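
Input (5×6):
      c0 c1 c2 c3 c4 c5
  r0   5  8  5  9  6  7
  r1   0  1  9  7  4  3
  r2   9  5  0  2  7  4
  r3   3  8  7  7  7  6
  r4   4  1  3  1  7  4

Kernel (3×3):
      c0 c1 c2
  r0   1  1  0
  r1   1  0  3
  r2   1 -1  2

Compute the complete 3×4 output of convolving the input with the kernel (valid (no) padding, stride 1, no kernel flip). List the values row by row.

44 44 47 34
19 36 51 37
47 34 46 36

Output[0,0]: The receptive field on the input at this output position is [5 8 5 / 0 1 9 / 9 5 0]. Elementwise product with the kernel and sum: 5·1 + 8·1 + 0·1 + 9·3 + 9·1 + 5·-1 + 0·2.
Output[0,1]: The receptive field on the input at this output position is [8 5 9 / 1 9 7 / 5 0 2]. Elementwise product with the kernel and sum: 8·1 + 5·1 + 1·1 + 7·3 + 5·1 + 0·-1 + 2·2.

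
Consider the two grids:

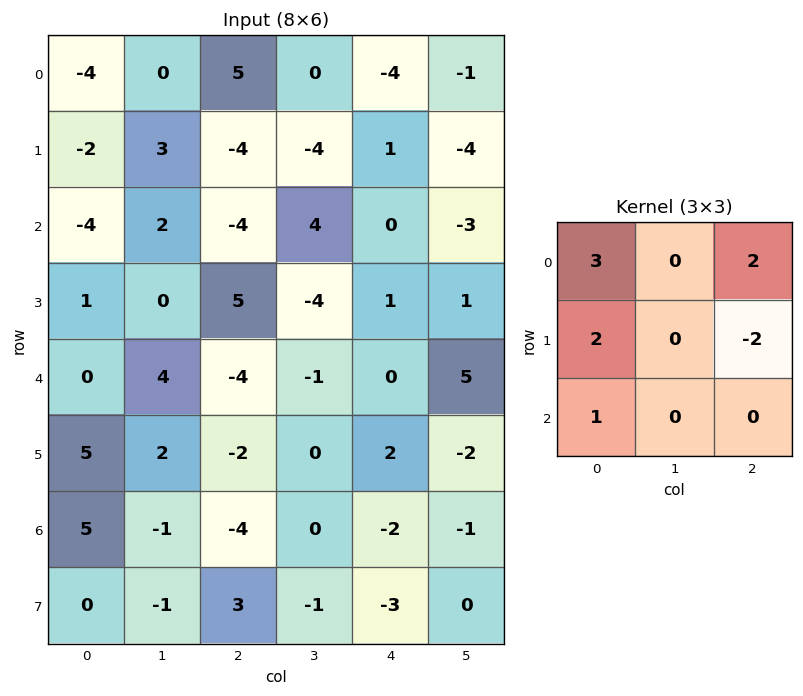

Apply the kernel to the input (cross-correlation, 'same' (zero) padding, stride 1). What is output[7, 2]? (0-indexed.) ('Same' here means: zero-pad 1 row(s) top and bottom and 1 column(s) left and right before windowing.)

-3

The receptive field on the zero-padded input at this output position is [-1 -4 0 / -1 3 -1 / 0 0 0]. Elementwise product with the kernel and sum: -1·3 + 0·2 + -1·2 + -1·-2 + 0·1.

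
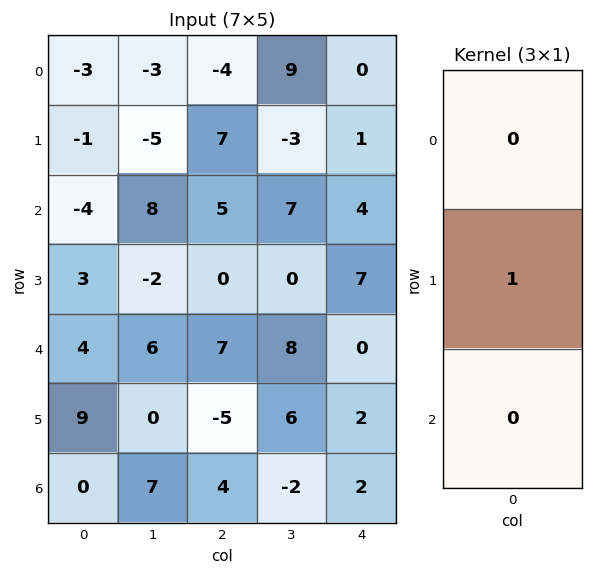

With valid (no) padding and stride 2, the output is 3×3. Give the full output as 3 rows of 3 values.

Output[0,0]: The receptive field on the input at this output position is [-3 / -1 / -4]. Elementwise product with the kernel and sum: -1·1.
Output[0,1]: The receptive field on the input at this output position is [-4 / 7 / 5]. Elementwise product with the kernel and sum: 7·1.

-1 7 1
3 0 7
9 -5 2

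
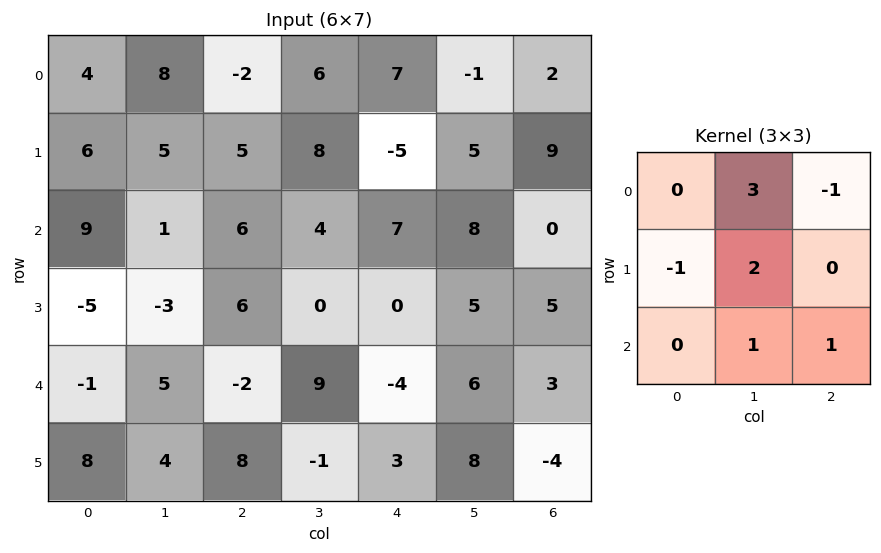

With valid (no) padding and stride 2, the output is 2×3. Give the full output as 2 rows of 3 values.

37 33 18
-1 4 43

Output[0,0]: The receptive field on the input at this output position is [4 8 -2 / 6 5 5 / 9 1 6]. Elementwise product with the kernel and sum: 8·3 + -2·-1 + 6·-1 + 5·2 + 1·1 + 6·1.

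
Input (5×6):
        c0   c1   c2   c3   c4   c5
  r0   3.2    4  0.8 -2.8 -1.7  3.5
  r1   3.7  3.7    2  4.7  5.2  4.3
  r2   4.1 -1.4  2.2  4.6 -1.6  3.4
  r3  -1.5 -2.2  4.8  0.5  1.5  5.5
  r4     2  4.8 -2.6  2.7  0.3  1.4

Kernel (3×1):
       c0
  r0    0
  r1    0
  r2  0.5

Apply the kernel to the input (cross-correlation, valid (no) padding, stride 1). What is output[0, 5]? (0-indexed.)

1.7

The receptive field on the input at this output position is [3.5 / 4.3 / 3.4]. Elementwise product with the kernel and sum: 3.4·0.5.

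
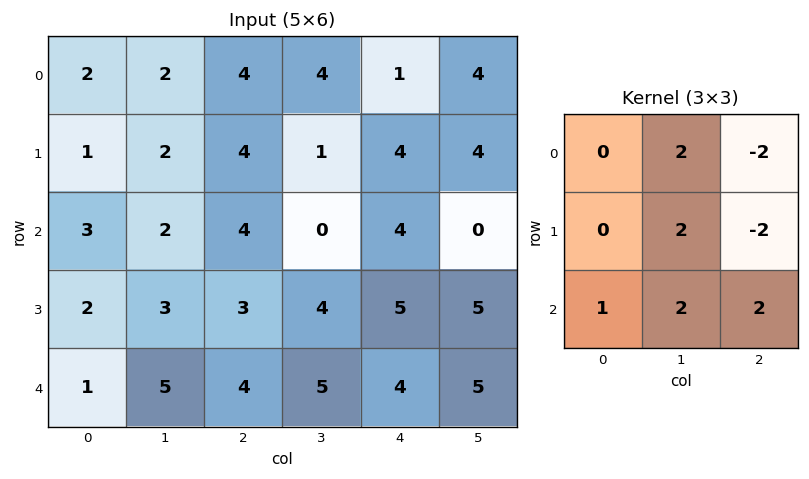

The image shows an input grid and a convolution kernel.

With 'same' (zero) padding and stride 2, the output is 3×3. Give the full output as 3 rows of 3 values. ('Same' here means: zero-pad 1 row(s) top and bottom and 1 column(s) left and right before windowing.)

Output[0,0]: The receptive field on the zero-padded input at this output position is [0 0 0 / 0 2 2 / 0 1 2]. Elementwise product with the kernel and sum: 0·2 + 0·-2 + 2·2 + 2·-2 + 0·1 + 1·2 + 2·2.
Output[0,1]: The receptive field on the zero-padded input at this output position is [0 0 0 / 2 4 4 / 2 4 1]. Elementwise product with the kernel and sum: 0·2 + 0·-2 + 4·2 + 4·-2 + 2·1 + 4·2 + 1·2.

6 12 11
10 31 32
-10 -4 -2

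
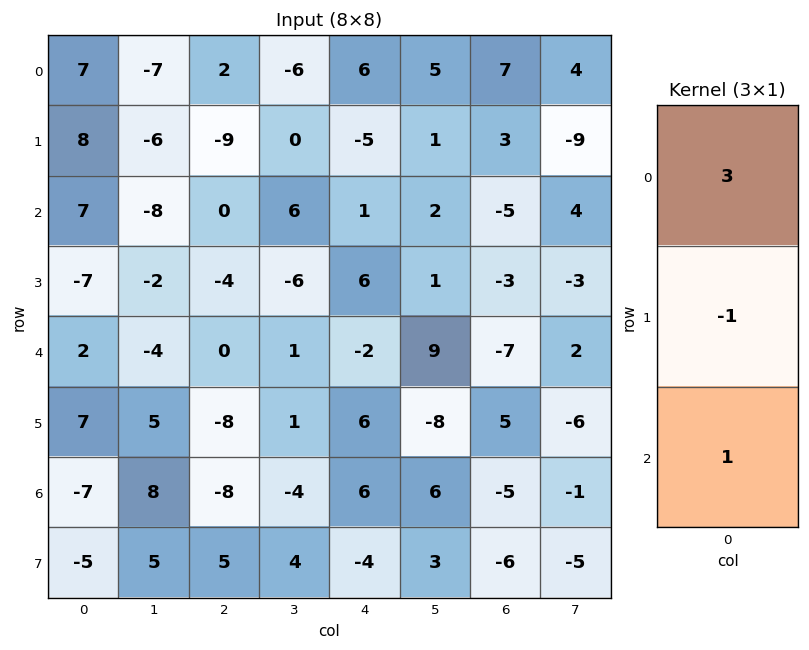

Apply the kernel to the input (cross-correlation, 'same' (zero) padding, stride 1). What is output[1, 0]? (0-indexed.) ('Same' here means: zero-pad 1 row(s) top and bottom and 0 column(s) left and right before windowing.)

The receptive field on the zero-padded input at this output position is [7 / 8 / 7]. Elementwise product with the kernel and sum: 7·3 + 8·-1 + 7·1.

20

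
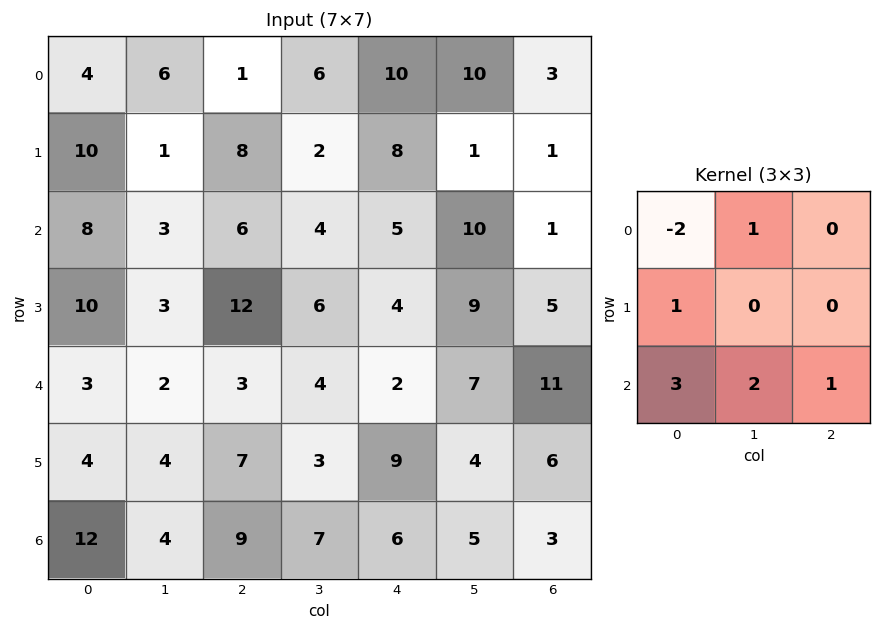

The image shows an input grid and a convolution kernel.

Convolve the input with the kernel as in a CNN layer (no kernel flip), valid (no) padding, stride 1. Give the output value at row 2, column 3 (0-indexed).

The receptive field on the input at this output position is [4 5 10 / 6 4 9 / 4 2 7]. Elementwise product with the kernel and sum: 4·-2 + 5·1 + 6·1 + 4·3 + 2·2 + 7·1.

26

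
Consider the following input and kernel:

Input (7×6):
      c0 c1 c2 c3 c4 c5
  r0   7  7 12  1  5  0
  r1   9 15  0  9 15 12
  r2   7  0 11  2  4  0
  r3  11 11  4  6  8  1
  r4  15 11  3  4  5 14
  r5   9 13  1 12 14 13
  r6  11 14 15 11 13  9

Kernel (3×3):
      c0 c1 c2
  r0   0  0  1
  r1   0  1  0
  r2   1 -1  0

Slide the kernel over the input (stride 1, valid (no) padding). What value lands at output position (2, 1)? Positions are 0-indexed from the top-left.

14

The receptive field on the input at this output position is [0 11 2 / 11 4 6 / 11 3 4]. Elementwise product with the kernel and sum: 2·1 + 4·1 + 11·1 + 3·-1.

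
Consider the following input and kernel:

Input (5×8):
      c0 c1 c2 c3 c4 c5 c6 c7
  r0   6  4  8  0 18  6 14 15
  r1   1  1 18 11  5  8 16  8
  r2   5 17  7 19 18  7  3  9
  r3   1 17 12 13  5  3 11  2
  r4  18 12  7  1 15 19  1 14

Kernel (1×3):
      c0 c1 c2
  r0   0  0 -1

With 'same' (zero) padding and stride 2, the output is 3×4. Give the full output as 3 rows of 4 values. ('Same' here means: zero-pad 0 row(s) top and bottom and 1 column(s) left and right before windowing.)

-4 0 -6 -15
-17 -19 -7 -9
-12 -1 -19 -14

Output[0,0]: The receptive field on the zero-padded input at this output position is [0 6 4]. Elementwise product with the kernel and sum: 4·-1.
Output[0,1]: The receptive field on the zero-padded input at this output position is [4 8 0]. Elementwise product with the kernel and sum: 0·-1.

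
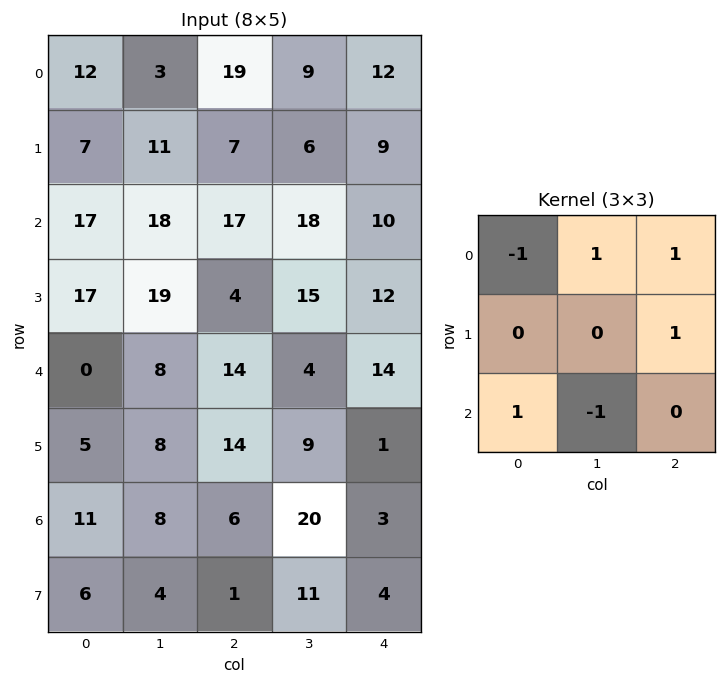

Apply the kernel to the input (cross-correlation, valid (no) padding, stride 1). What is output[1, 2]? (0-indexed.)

The receptive field on the input at this output position is [7 6 9 / 17 18 10 / 4 15 12]. Elementwise product with the kernel and sum: 7·-1 + 6·1 + 9·1 + 10·1 + 4·1 + 15·-1.

7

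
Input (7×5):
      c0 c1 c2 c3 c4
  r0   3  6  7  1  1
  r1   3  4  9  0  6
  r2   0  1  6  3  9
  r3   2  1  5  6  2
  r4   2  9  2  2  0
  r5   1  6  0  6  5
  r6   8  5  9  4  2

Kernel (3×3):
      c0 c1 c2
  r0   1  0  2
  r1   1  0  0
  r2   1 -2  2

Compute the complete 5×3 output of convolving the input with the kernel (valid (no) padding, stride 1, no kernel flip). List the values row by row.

Output[0,0]: The receptive field on the input at this output position is [3 6 7 / 3 4 9 / 0 1 6]. Elementwise product with the kernel and sum: 3·1 + 7·2 + 3·1 + 0·1 + 1·-2 + 6·2.

30 7 36
31 8 24
2 17 27
3 40 9
23 14 7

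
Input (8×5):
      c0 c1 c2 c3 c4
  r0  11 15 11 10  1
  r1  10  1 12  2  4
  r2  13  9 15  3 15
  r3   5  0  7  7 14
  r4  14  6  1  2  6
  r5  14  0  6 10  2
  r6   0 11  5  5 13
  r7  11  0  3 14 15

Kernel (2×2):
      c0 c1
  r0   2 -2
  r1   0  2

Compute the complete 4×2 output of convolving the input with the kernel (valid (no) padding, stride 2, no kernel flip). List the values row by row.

-6 6
8 38
16 18
-22 28

Output[0,0]: The receptive field on the input at this output position is [11 15 / 10 1]. Elementwise product with the kernel and sum: 11·2 + 15·-2 + 1·2.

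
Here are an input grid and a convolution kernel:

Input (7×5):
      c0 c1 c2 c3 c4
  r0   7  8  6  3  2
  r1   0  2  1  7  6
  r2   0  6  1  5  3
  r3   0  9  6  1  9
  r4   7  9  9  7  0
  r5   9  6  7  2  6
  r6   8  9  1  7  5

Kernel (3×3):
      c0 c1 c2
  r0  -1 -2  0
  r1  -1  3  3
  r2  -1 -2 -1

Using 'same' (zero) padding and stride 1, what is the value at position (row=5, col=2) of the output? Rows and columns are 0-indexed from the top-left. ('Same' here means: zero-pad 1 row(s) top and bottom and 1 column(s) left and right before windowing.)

The receptive field on the zero-padded input at this output position is [9 9 7 / 6 7 2 / 9 1 7]. Elementwise product with the kernel and sum: 9·-1 + 9·-2 + 6·-1 + 7·3 + 2·3 + 9·-1 + 1·-2 + 7·-1.

-24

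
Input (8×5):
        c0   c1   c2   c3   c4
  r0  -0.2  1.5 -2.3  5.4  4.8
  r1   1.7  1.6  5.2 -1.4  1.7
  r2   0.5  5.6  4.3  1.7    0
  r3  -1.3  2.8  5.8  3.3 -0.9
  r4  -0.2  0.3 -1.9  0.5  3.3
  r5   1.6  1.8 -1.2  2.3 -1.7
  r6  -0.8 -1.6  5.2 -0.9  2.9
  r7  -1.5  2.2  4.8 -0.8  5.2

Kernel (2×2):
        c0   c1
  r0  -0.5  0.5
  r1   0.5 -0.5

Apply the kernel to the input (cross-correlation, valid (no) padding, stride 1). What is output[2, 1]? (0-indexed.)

-2.15

The receptive field on the input at this output position is [5.6 4.3 / 2.8 5.8]. Elementwise product with the kernel and sum: 5.6·-0.5 + 4.3·0.5 + 2.8·0.5 + 5.8·-0.5.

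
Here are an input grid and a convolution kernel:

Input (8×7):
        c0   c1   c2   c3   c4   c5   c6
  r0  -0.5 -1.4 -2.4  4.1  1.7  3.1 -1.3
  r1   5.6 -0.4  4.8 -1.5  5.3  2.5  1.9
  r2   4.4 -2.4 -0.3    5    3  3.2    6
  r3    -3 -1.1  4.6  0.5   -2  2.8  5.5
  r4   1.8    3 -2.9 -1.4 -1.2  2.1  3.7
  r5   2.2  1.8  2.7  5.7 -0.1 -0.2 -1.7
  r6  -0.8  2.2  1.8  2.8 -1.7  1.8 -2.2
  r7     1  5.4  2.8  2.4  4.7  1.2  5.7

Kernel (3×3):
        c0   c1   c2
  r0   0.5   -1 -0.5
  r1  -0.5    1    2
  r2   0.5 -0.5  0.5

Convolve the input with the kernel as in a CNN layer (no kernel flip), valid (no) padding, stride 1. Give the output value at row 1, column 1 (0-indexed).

The receptive field on the input at this output position is [-0.4 4.8 -1.5 / -2.4 -0.3 5 / -1.1 4.6 0.5]. Elementwise product with the kernel and sum: -0.4·0.5 + 4.8·-1 + -1.5·-0.5 + -2.4·-0.5 + -0.3·1 + 5·2 + -1.1·0.5 + 4.6·-0.5 + 0.5·0.5.

4.05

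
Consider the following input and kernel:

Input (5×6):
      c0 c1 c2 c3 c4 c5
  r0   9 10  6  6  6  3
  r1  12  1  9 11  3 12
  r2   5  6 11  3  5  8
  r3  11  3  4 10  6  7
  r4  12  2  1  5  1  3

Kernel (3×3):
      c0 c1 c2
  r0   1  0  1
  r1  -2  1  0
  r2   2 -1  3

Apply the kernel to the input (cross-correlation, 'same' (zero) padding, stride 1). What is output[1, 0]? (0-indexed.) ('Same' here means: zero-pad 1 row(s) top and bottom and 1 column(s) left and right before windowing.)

The receptive field on the zero-padded input at this output position is [0 9 10 / 0 12 1 / 0 5 6]. Elementwise product with the kernel and sum: 0·1 + 10·1 + 0·-2 + 12·1 + 0·2 + 5·-1 + 6·3.

35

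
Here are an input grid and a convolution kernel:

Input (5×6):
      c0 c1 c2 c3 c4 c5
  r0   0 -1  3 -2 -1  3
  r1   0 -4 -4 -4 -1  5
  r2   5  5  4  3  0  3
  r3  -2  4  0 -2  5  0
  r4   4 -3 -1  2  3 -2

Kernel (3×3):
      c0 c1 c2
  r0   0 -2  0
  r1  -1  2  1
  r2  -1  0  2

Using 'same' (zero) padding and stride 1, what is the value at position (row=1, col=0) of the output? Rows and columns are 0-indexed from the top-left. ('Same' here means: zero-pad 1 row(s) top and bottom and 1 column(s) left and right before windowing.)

6

The receptive field on the zero-padded input at this output position is [0 0 -1 / 0 0 -4 / 0 5 5]. Elementwise product with the kernel and sum: 0·-2 + 0·-1 + 0·2 + -4·1 + 0·-1 + 5·2.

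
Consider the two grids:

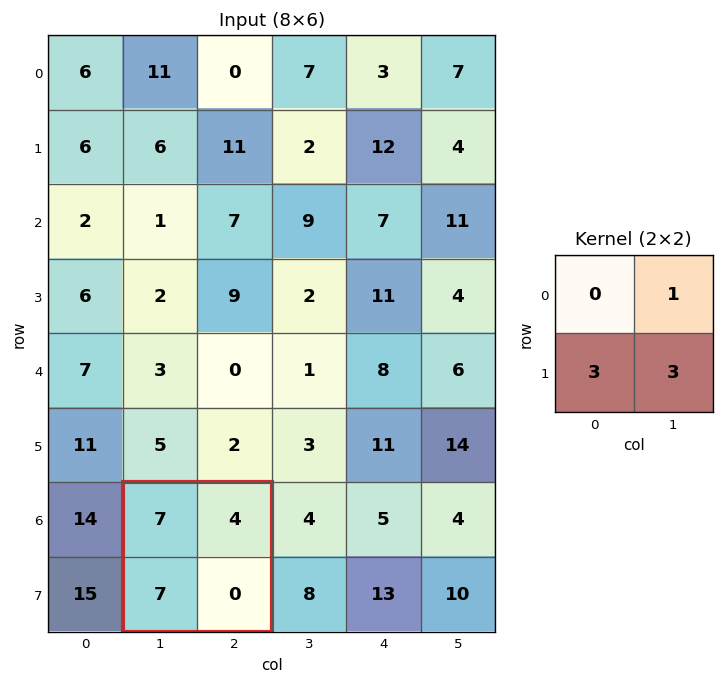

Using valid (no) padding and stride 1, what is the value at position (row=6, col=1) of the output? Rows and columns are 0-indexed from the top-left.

The receptive field on the input at this output position is [7 4 / 7 0]. Elementwise product with the kernel and sum: 4·1 + 7·3 + 0·3.

25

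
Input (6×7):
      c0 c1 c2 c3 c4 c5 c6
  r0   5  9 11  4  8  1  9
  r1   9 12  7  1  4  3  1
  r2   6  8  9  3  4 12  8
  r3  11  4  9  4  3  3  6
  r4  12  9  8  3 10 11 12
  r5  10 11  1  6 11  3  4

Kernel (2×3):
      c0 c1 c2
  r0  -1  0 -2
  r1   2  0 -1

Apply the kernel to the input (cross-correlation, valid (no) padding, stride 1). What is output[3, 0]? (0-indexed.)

The receptive field on the input at this output position is [11 4 9 / 12 9 8]. Elementwise product with the kernel and sum: 11·-1 + 9·-2 + 12·2 + 8·-1.

-13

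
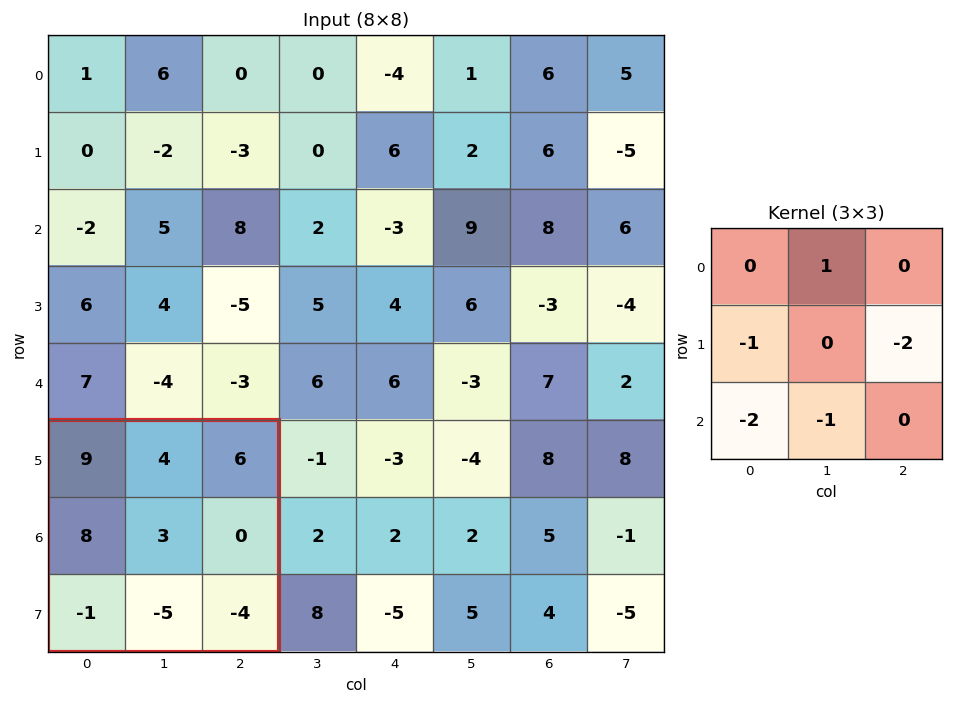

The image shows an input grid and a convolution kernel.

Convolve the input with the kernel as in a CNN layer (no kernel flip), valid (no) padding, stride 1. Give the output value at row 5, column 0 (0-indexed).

3

The receptive field on the input at this output position is [9 4 6 / 8 3 0 / -1 -5 -4]. Elementwise product with the kernel and sum: 4·1 + 8·-1 + 0·-2 + -1·-2 + -5·-1.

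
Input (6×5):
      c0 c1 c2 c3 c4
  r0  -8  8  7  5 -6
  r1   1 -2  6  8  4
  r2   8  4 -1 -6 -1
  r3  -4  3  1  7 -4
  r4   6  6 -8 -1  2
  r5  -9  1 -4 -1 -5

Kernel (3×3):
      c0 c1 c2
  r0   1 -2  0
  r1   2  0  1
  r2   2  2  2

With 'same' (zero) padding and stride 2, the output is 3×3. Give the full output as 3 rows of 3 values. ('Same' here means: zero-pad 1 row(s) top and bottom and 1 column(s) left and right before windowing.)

6 45 34
0 10 -6
-2 4 1

Output[0,0]: The receptive field on the zero-padded input at this output position is [0 0 0 / 0 -8 8 / 0 1 -2]. Elementwise product with the kernel and sum: 0·1 + 0·-2 + 0·2 + 8·1 + 0·2 + 1·2 + -2·2.
Output[0,1]: The receptive field on the zero-padded input at this output position is [0 0 0 / 8 7 5 / -2 6 8]. Elementwise product with the kernel and sum: 0·1 + 0·-2 + 8·2 + 5·1 + -2·2 + 6·2 + 8·2.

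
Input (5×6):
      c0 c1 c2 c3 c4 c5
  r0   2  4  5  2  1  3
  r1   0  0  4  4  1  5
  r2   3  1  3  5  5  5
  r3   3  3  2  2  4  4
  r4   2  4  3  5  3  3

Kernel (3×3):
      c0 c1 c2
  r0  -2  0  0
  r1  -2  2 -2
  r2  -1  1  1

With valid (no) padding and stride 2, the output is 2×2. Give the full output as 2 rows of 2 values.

Output[0,0]: The receptive field on the input at this output position is [2 4 5 / 0 0 4 / 3 1 3]. Elementwise product with the kernel and sum: 2·-2 + 0·-2 + 0·2 + 4·-2 + 3·-1 + 1·1 + 3·1.
Output[0,1]: The receptive field on the input at this output position is [5 2 1 / 4 4 1 / 3 5 5]. Elementwise product with the kernel and sum: 5·-2 + 4·-2 + 4·2 + 1·-2 + 3·-1 + 5·1 + 5·1.

-11 -5
-5 -9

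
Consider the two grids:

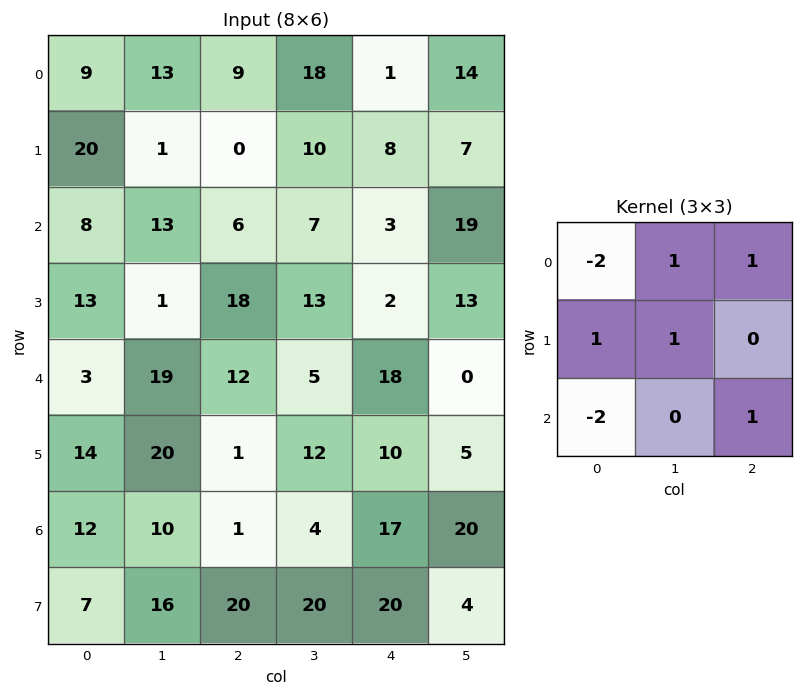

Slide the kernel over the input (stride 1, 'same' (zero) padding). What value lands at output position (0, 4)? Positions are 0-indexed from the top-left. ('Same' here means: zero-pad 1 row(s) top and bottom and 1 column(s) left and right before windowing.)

6

The receptive field on the zero-padded input at this output position is [0 0 0 / 18 1 14 / 10 8 7]. Elementwise product with the kernel and sum: 0·-2 + 0·1 + 0·1 + 18·1 + 1·1 + 10·-2 + 7·1.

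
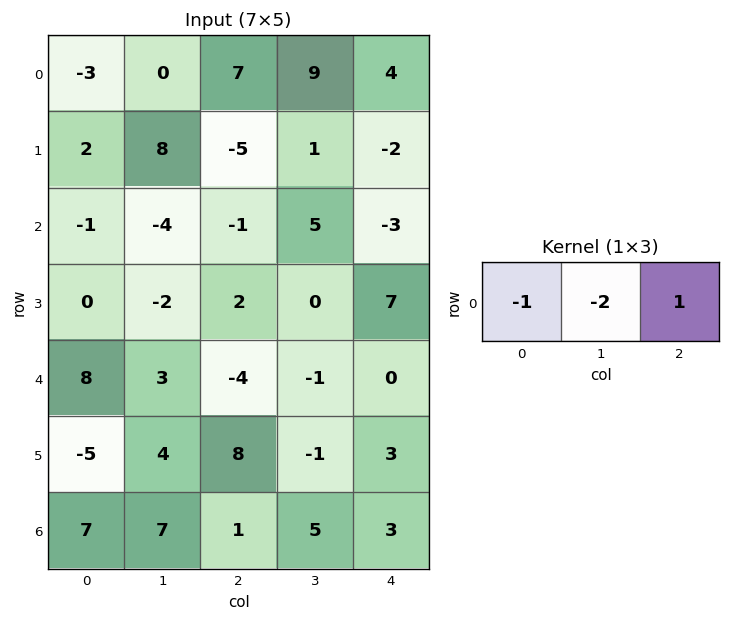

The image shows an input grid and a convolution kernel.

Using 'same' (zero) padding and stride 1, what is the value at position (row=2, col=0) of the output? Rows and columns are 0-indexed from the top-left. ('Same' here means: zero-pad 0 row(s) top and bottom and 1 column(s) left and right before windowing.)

The receptive field on the zero-padded input at this output position is [0 -1 -4]. Elementwise product with the kernel and sum: 0·-1 + -1·-2 + -4·1.

-2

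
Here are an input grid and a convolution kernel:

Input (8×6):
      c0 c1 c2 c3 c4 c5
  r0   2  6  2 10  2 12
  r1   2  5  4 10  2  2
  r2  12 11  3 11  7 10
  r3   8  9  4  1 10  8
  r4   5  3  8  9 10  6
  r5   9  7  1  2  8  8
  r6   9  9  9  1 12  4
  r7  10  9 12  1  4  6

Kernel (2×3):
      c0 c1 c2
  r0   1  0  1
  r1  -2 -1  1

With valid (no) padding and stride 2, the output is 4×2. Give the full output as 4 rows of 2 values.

-1 -12
-6 11
-11 22
1 0

Output[0,0]: The receptive field on the input at this output position is [2 6 2 / 2 5 4]. Elementwise product with the kernel and sum: 2·1 + 2·1 + 2·-2 + 5·-1 + 4·1.
Output[0,1]: The receptive field on the input at this output position is [2 10 2 / 4 10 2]. Elementwise product with the kernel and sum: 2·1 + 2·1 + 4·-2 + 10·-1 + 2·1.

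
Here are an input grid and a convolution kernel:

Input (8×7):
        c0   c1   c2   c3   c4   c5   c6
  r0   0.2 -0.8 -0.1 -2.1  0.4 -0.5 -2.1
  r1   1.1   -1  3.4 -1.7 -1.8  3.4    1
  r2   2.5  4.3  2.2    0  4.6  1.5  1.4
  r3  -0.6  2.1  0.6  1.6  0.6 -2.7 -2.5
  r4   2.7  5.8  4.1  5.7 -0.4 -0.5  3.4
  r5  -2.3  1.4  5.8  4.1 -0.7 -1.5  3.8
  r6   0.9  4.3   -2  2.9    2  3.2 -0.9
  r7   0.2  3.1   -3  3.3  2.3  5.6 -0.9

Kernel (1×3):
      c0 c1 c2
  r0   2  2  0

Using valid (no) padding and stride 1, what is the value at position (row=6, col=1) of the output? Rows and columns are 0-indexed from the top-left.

4.6

The receptive field on the input at this output position is [4.3 -2 2.9]. Elementwise product with the kernel and sum: 4.3·2 + -2·2.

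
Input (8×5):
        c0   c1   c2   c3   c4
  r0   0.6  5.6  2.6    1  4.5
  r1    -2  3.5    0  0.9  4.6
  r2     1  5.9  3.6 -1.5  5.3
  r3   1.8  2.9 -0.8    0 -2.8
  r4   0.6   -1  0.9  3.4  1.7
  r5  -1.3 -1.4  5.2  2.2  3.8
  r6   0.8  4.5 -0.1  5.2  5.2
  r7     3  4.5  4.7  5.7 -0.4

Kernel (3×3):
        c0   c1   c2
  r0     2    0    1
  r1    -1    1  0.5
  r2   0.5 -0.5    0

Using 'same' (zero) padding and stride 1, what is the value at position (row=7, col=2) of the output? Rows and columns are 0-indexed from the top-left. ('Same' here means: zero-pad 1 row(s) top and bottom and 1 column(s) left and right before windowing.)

The receptive field on the zero-padded input at this output position is [4.5 -0.1 5.2 / 4.5 4.7 5.7 / 0 0 0]. Elementwise product with the kernel and sum: 4.5·2 + 5.2·1 + 4.5·-1 + 4.7·1 + 5.7·0.5 + 0·0.5 + 0·-0.5.

17.25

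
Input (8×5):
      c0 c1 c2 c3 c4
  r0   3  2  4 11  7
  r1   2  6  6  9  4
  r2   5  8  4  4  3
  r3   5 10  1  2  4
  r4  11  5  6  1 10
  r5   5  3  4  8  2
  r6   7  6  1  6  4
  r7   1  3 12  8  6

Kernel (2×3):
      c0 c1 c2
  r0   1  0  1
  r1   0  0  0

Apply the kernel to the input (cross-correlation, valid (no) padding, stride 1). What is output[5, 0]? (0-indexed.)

The receptive field on the input at this output position is [5 3 4 / 7 6 1]. Elementwise product with the kernel and sum: 5·1 + 4·1.

9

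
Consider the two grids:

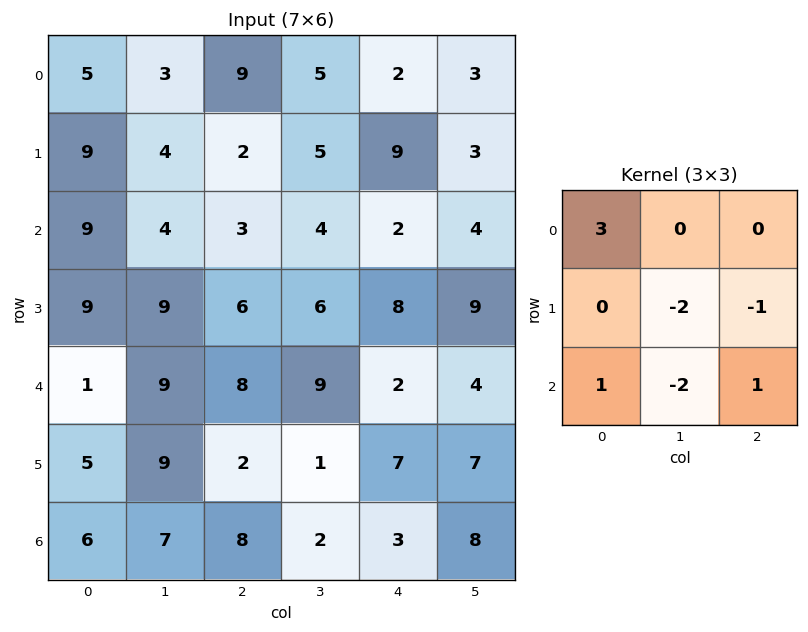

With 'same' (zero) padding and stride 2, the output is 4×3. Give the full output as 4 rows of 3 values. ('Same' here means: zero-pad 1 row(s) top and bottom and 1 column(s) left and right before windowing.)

-27 -18 -17
-31 5 6
-12 8 4
-19 9 -11

Output[0,0]: The receptive field on the zero-padded input at this output position is [0 0 0 / 0 5 3 / 0 9 4]. Elementwise product with the kernel and sum: 0·3 + 5·-2 + 3·-1 + 0·1 + 9·-2 + 4·1.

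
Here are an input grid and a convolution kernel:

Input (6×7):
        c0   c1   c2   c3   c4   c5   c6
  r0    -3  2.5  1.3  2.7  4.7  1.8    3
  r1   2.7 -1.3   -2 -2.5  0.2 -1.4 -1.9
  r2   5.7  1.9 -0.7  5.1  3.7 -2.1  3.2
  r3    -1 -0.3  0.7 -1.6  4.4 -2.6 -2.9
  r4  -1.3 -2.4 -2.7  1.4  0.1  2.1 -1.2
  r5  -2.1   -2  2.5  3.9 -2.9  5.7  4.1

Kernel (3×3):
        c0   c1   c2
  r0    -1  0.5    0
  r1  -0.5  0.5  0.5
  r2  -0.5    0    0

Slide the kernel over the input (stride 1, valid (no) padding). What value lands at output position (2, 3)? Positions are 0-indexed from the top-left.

The receptive field on the input at this output position is [5.1 3.7 -2.1 / -1.6 4.4 -2.6 / 1.4 0.1 2.1]. Elementwise product with the kernel and sum: 5.1·-1 + 3.7·0.5 + -1.6·-0.5 + 4.4·0.5 + -2.6·0.5 + 1.4·-0.5.

-2.25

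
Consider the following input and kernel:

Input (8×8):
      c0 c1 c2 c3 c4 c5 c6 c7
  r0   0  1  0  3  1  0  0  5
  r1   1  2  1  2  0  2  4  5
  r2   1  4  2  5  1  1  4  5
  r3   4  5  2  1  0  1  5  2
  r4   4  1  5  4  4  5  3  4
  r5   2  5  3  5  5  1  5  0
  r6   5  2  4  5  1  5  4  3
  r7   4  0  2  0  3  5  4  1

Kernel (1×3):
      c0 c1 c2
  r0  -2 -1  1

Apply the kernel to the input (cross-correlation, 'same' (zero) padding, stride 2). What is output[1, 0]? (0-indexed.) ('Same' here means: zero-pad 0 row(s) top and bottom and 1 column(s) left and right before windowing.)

3

The receptive field on the zero-padded input at this output position is [0 1 4]. Elementwise product with the kernel and sum: 0·-2 + 1·-1 + 4·1.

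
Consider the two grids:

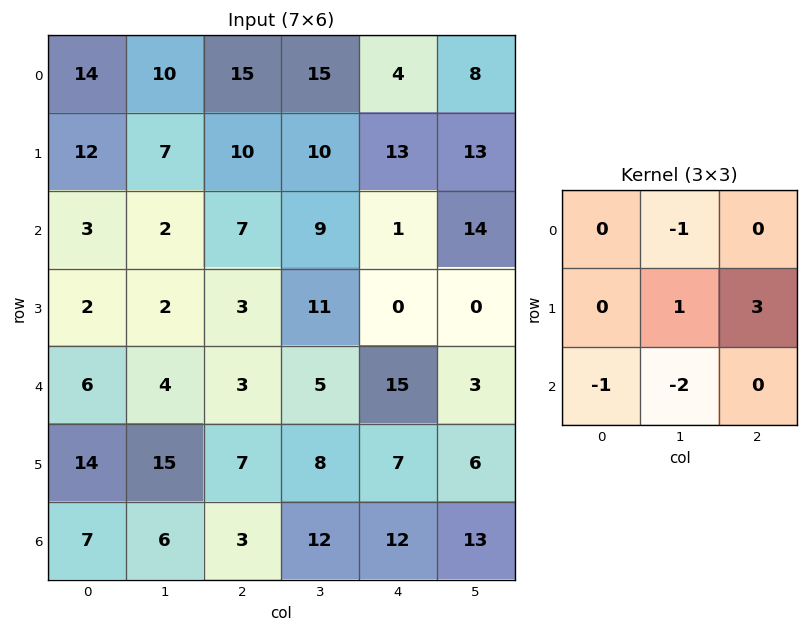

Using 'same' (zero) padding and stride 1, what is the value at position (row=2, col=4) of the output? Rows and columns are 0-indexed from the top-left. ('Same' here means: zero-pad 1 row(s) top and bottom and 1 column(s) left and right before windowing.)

The receptive field on the zero-padded input at this output position is [10 13 13 / 9 1 14 / 11 0 0]. Elementwise product with the kernel and sum: 13·-1 + 1·1 + 14·3 + 11·-1 + 0·-2.

19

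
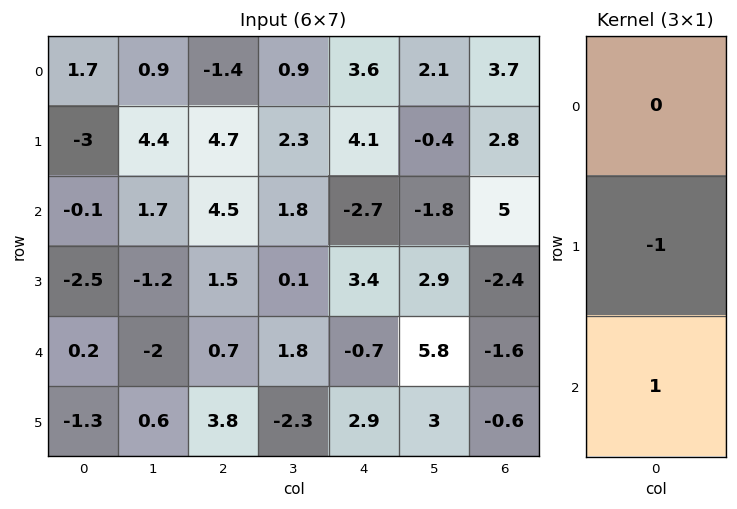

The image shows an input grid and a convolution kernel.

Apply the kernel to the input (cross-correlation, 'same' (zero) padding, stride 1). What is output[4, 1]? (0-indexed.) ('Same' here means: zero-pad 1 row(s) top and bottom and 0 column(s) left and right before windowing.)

The receptive field on the zero-padded input at this output position is [-1.2 / -2 / 0.6]. Elementwise product with the kernel and sum: -2·-1 + 0.6·1.

2.6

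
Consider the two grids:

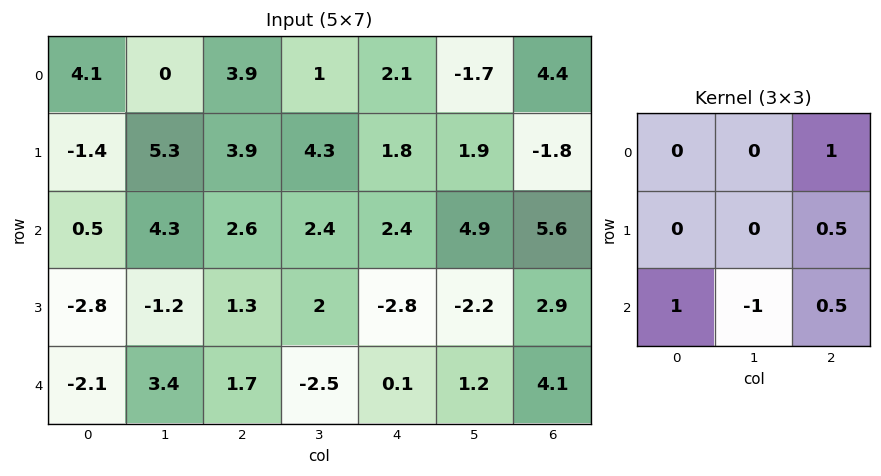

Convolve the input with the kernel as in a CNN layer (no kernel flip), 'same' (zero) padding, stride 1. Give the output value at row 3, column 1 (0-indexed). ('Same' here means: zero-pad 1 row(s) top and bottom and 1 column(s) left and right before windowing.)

-1.4

The receptive field on the zero-padded input at this output position is [0.5 4.3 2.6 / -2.8 -1.2 1.3 / -2.1 3.4 1.7]. Elementwise product with the kernel and sum: 2.6·1 + 1.3·0.5 + -2.1·1 + 3.4·-1 + 1.7·0.5.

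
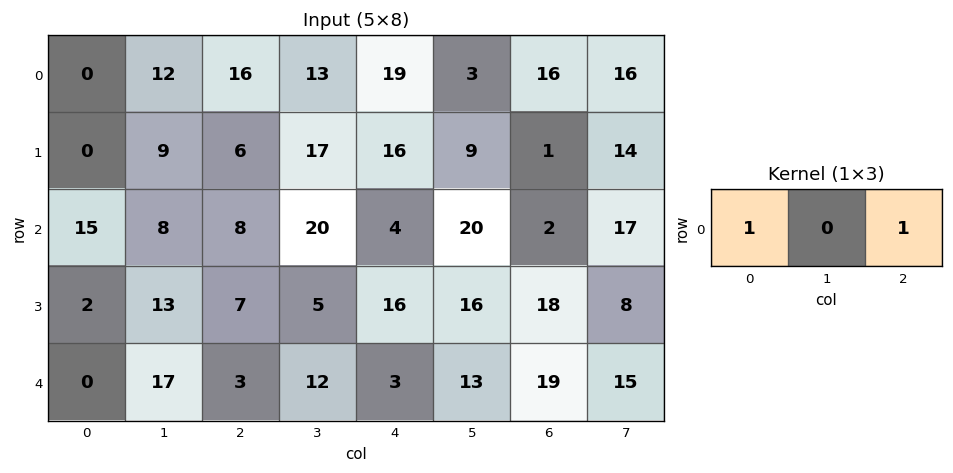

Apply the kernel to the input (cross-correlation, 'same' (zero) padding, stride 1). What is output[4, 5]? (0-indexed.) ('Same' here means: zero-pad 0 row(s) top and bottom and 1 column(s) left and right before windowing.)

The receptive field on the zero-padded input at this output position is [3 13 19]. Elementwise product with the kernel and sum: 3·1 + 19·1.

22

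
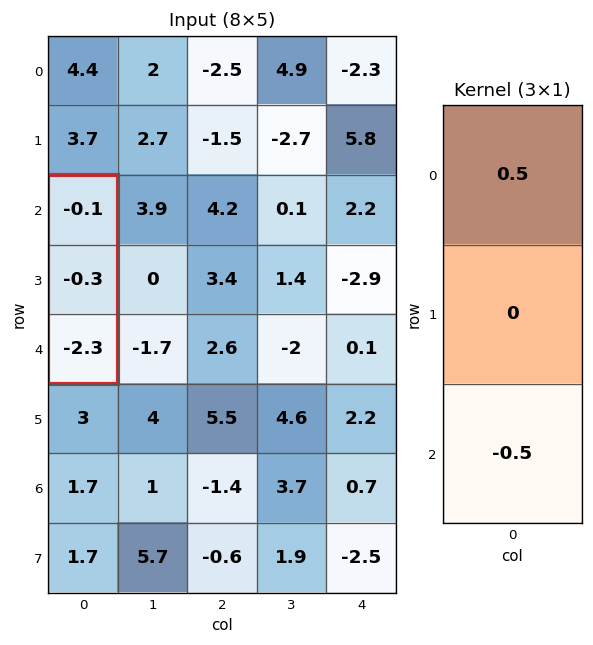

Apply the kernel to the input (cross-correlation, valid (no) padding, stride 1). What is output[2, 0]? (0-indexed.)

1.1

The receptive field on the input at this output position is [-0.1 / -0.3 / -2.3]. Elementwise product with the kernel and sum: -0.1·0.5 + -2.3·-0.5.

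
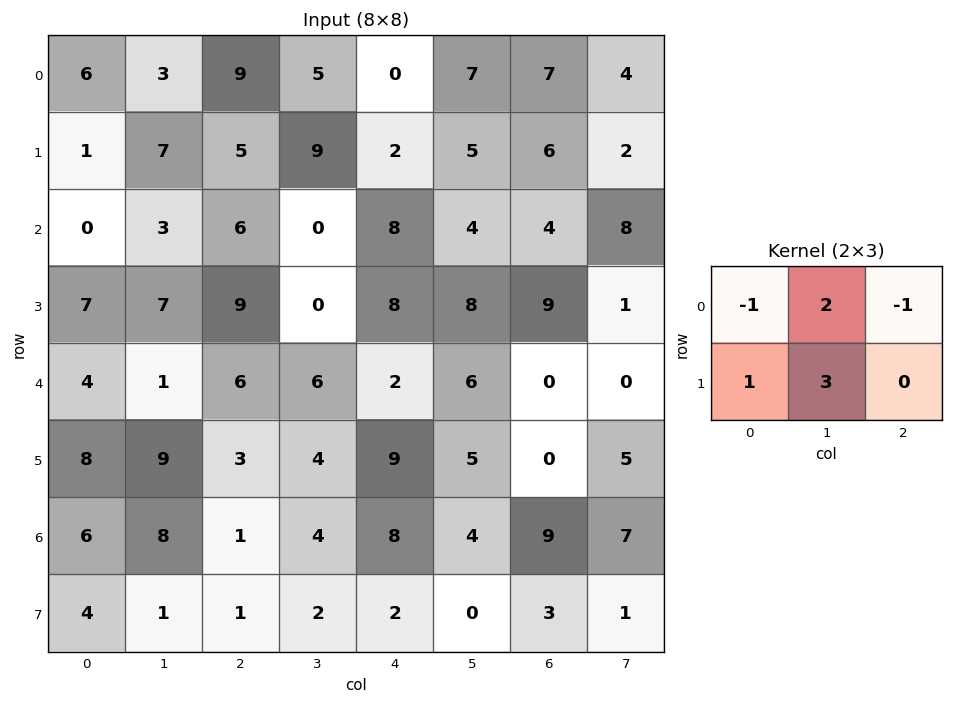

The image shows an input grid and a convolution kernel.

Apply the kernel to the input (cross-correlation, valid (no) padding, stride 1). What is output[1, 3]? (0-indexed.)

14

The receptive field on the input at this output position is [9 2 5 / 0 8 4]. Elementwise product with the kernel and sum: 9·-1 + 2·2 + 5·-1 + 0·1 + 8·3.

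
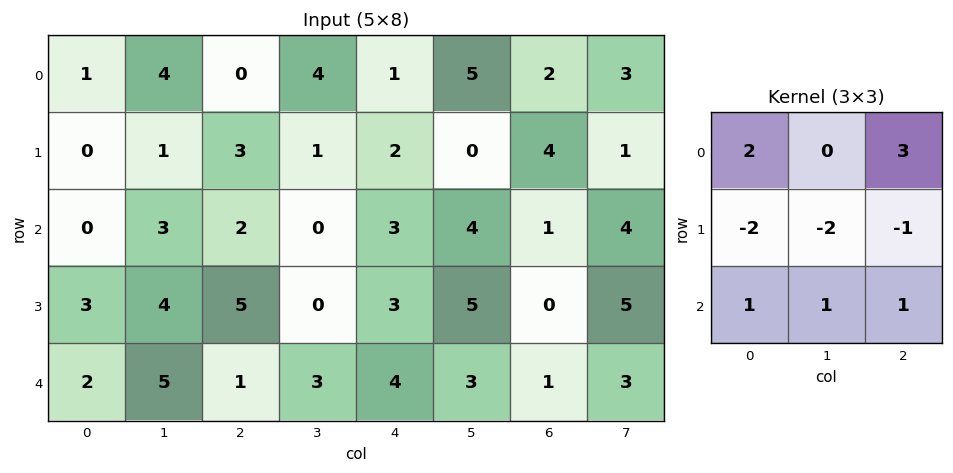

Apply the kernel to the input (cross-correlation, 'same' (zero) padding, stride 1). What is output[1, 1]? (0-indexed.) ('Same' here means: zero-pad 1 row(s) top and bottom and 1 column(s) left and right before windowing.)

The receptive field on the zero-padded input at this output position is [1 4 0 / 0 1 3 / 0 3 2]. Elementwise product with the kernel and sum: 1·2 + 0·3 + 0·-2 + 1·-2 + 3·-1 + 0·1 + 3·1 + 2·1.

2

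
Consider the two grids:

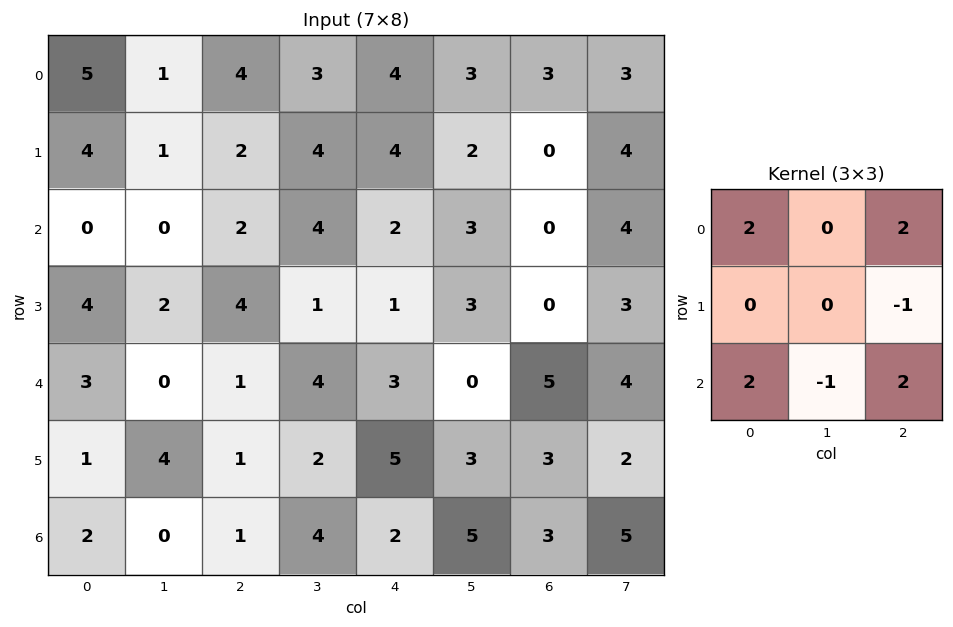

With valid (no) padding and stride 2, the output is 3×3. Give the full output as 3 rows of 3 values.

20 16 15
8 11 20
13 5 18

Output[0,0]: The receptive field on the input at this output position is [5 1 4 / 4 1 2 / 0 0 2]. Elementwise product with the kernel and sum: 5·2 + 4·2 + 2·-1 + 0·2 + 0·-1 + 2·2.
Output[0,1]: The receptive field on the input at this output position is [4 3 4 / 2 4 4 / 2 4 2]. Elementwise product with the kernel and sum: 4·2 + 4·2 + 4·-1 + 2·2 + 4·-1 + 2·2.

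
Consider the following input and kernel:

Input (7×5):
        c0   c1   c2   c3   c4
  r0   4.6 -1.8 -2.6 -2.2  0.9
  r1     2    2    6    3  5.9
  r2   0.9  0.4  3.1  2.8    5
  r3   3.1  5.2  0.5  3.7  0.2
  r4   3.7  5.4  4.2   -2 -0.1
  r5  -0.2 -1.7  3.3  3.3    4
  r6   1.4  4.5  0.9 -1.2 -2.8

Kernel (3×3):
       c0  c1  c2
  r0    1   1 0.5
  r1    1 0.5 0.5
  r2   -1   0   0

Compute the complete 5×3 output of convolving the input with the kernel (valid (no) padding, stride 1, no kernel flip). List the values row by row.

Output[0,0]: The receptive field on the input at this output position is [4.6 -1.8 -2.6 / 2 2 6 / 0.9 0.4 3.1]. Elementwise product with the kernel and sum: 4.6·1 + -1.8·1 + -2.6·0.5 + 2·1 + 2·0.5 + 6·0.5 + 0.9·-1.
Output[0,1]: The receptive field on the input at this output position is [-1.8 -2.6 -2.2 / 2 6 3 / 0.4 3.1 2.8]. Elementwise product with the kernel and sum: -1.8·1 + -2.6·1 + -2.2·0.5 + 2·1 + 6·0.5 + 3·0.5 + 0.4·-1.

6.6 0.6 3
6.55 7.65 18.45
5.1 6.8 6.65
17.25 15.75 4.15
10.4 5.7 8.2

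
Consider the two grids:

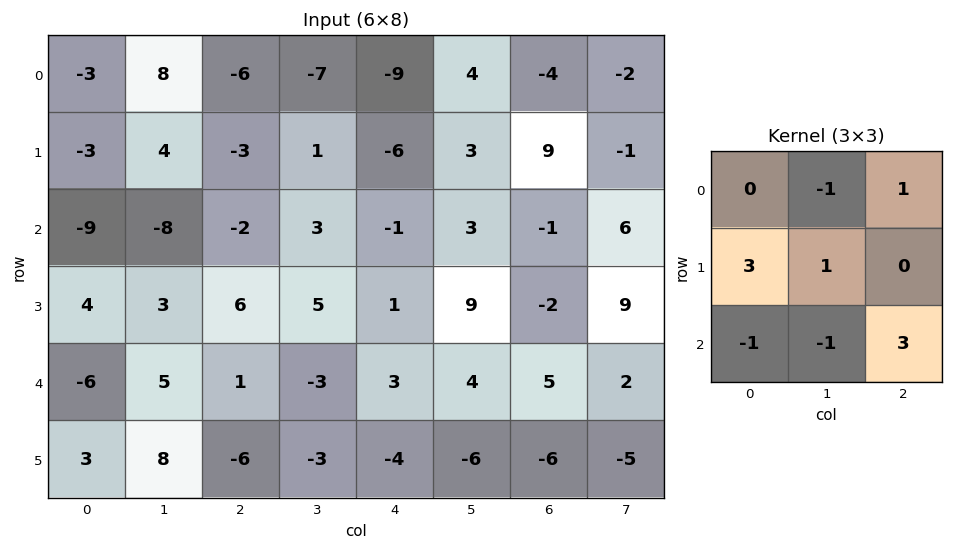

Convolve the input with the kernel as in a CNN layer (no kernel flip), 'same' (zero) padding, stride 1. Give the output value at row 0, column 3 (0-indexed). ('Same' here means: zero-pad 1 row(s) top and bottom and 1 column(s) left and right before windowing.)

The receptive field on the zero-padded input at this output position is [0 0 0 / -6 -7 -9 / -3 1 -6]. Elementwise product with the kernel and sum: 0·-1 + 0·1 + -6·3 + -7·1 + -3·-1 + 1·-1 + -6·3.

-41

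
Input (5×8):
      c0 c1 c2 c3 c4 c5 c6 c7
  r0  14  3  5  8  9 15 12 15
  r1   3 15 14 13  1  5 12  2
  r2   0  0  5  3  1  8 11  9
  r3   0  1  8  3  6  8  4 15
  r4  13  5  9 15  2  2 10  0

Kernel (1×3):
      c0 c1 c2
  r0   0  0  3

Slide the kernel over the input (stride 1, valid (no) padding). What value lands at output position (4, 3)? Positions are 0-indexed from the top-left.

6

The receptive field on the input at this output position is [15 2 2]. Elementwise product with the kernel and sum: 2·3.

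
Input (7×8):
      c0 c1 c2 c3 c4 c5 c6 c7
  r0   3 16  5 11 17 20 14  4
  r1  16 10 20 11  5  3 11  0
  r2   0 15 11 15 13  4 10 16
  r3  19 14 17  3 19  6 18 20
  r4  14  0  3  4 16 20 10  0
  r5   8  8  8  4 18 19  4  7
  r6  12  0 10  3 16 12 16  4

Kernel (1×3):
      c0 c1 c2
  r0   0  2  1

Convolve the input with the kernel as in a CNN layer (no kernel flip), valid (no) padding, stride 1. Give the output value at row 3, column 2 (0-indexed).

The receptive field on the input at this output position is [17 3 19]. Elementwise product with the kernel and sum: 3·2 + 19·1.

25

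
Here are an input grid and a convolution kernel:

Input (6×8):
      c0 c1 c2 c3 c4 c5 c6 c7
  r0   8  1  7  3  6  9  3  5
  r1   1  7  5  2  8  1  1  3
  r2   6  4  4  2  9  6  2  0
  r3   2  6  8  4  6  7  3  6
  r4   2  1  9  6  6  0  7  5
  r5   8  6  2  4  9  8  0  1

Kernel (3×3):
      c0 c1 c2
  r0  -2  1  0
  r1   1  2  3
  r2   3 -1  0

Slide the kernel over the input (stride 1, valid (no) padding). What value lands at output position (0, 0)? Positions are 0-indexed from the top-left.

29

The receptive field on the input at this output position is [8 1 7 / 1 7 5 / 6 4 4]. Elementwise product with the kernel and sum: 8·-2 + 1·1 + 1·1 + 7·2 + 5·3 + 6·3 + 4·-1.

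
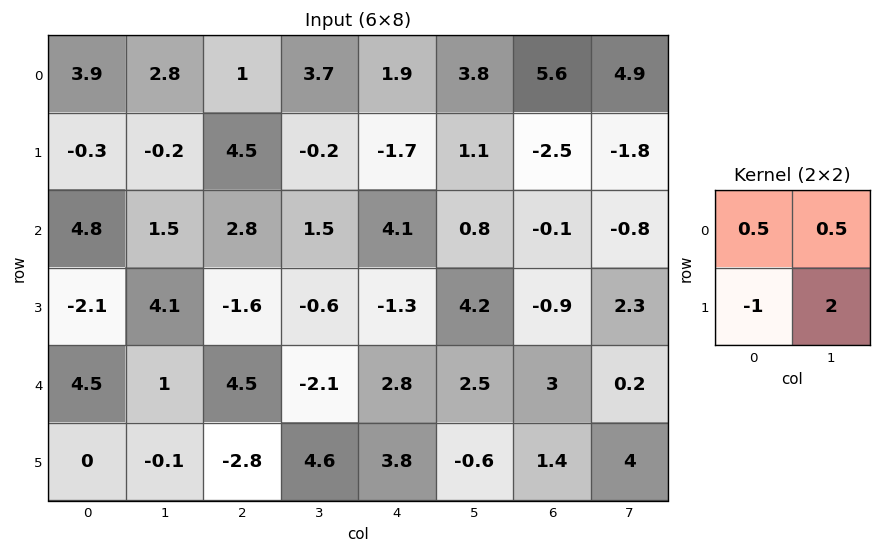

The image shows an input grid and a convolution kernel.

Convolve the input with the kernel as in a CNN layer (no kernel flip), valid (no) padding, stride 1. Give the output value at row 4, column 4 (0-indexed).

The receptive field on the input at this output position is [2.8 2.5 / 3.8 -0.6]. Elementwise product with the kernel and sum: 2.8·0.5 + 2.5·0.5 + 3.8·-1 + -0.6·2.

-2.35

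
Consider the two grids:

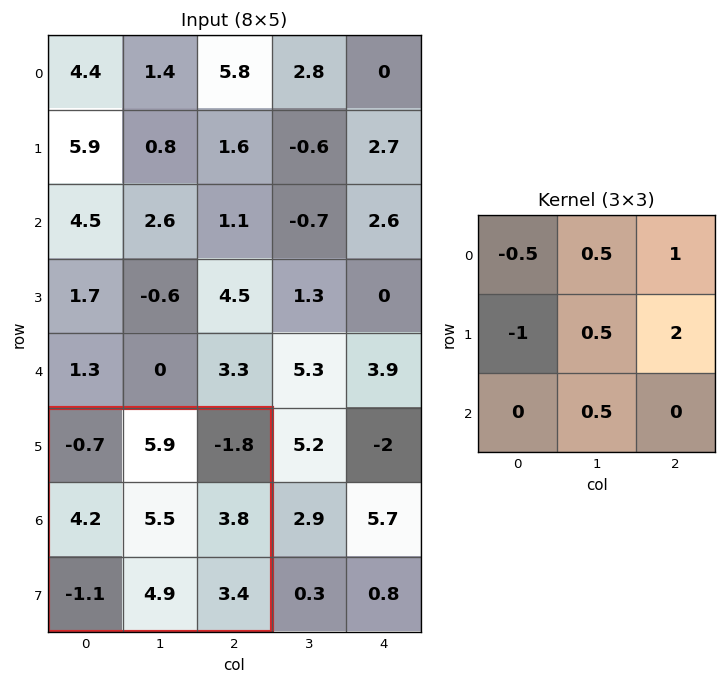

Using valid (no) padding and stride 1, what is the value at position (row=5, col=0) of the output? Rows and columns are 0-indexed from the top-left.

10.1

The receptive field on the input at this output position is [-0.7 5.9 -1.8 / 4.2 5.5 3.8 / -1.1 4.9 3.4]. Elementwise product with the kernel and sum: -0.7·-0.5 + 5.9·0.5 + -1.8·1 + 4.2·-1 + 5.5·0.5 + 3.8·2 + 4.9·0.5.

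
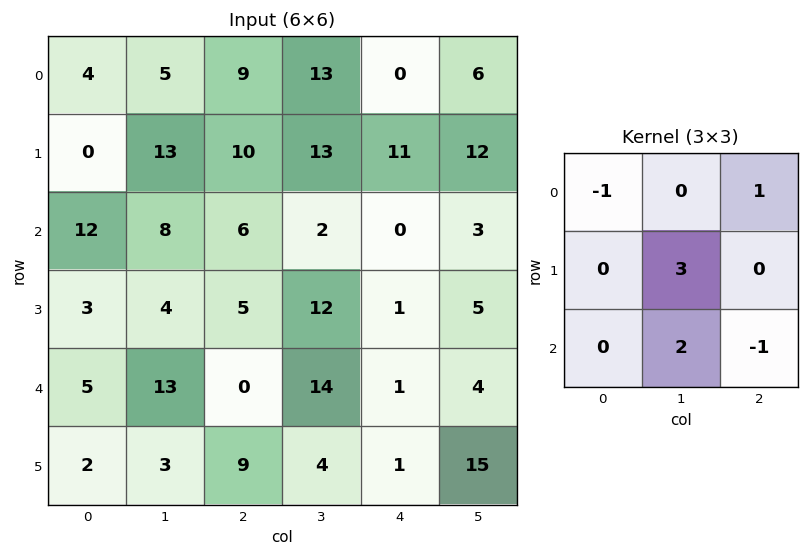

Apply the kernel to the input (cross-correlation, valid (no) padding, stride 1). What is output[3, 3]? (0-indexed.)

The receptive field on the input at this output position is [12 1 5 / 14 1 4 / 4 1 15]. Elementwise product with the kernel and sum: 12·-1 + 5·1 + 1·3 + 1·2 + 15·-1.

-17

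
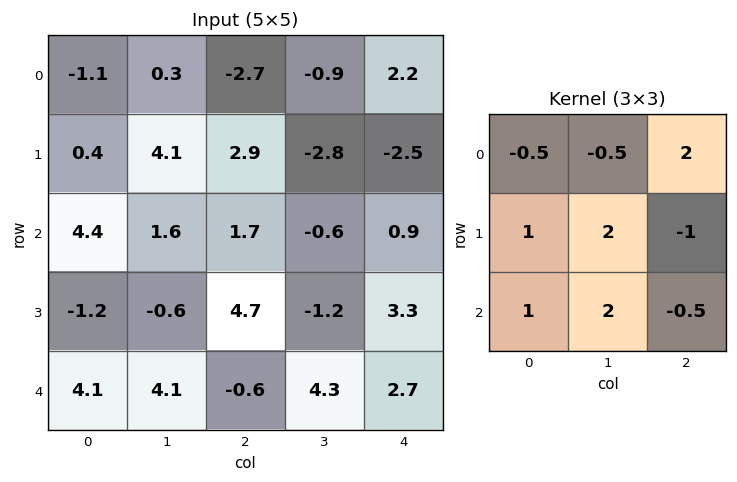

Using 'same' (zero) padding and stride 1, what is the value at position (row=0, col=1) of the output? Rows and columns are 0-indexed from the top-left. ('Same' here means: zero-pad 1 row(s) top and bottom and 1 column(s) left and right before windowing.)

The receptive field on the zero-padded input at this output position is [0 0 0 / -1.1 0.3 -2.7 / 0.4 4.1 2.9]. Elementwise product with the kernel and sum: 0·-0.5 + 0·-0.5 + 0·2 + -1.1·1 + 0.3·2 + -2.7·-1 + 0.4·1 + 4.1·2 + 2.9·-0.5.

9.35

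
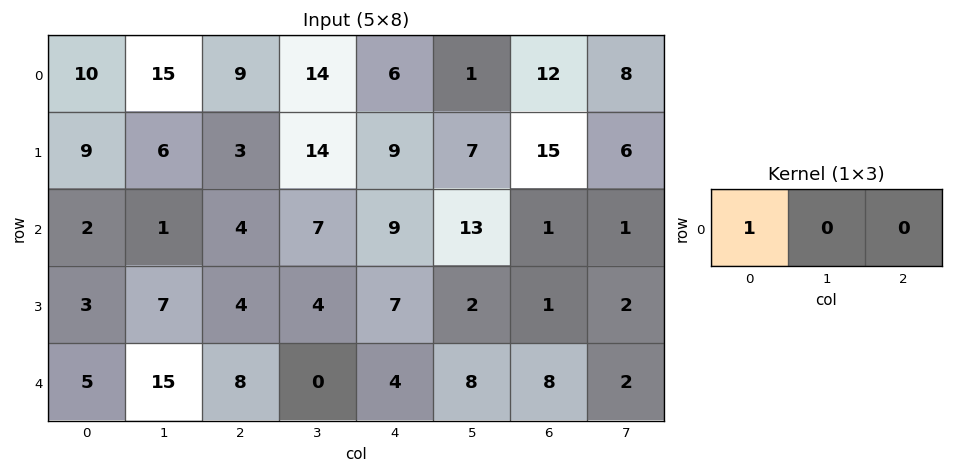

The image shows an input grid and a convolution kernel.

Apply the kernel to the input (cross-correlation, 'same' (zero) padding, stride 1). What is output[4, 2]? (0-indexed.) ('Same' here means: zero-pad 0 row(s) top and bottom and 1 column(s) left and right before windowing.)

15

The receptive field on the zero-padded input at this output position is [15 8 0]. Elementwise product with the kernel and sum: 15·1.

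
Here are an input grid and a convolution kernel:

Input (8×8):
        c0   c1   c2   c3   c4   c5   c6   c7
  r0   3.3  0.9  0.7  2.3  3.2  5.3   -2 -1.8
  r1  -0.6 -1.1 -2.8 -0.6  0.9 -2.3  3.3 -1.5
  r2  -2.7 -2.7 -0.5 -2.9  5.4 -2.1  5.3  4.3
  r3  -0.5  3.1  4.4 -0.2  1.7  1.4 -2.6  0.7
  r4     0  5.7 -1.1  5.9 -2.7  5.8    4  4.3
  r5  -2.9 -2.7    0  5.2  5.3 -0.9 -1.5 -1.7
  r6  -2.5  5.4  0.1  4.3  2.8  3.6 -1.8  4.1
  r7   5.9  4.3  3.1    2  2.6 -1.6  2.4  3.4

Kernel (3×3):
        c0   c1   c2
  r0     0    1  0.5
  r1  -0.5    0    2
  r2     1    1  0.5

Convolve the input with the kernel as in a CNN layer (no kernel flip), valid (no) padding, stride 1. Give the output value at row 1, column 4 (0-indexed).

9.05

The receptive field on the input at this output position is [0.9 -2.3 3.3 / 5.4 -2.1 5.3 / 1.7 1.4 -2.6]. Elementwise product with the kernel and sum: -2.3·1 + 3.3·0.5 + 5.4·-0.5 + 5.3·2 + 1.7·1 + 1.4·1 + -2.6·0.5.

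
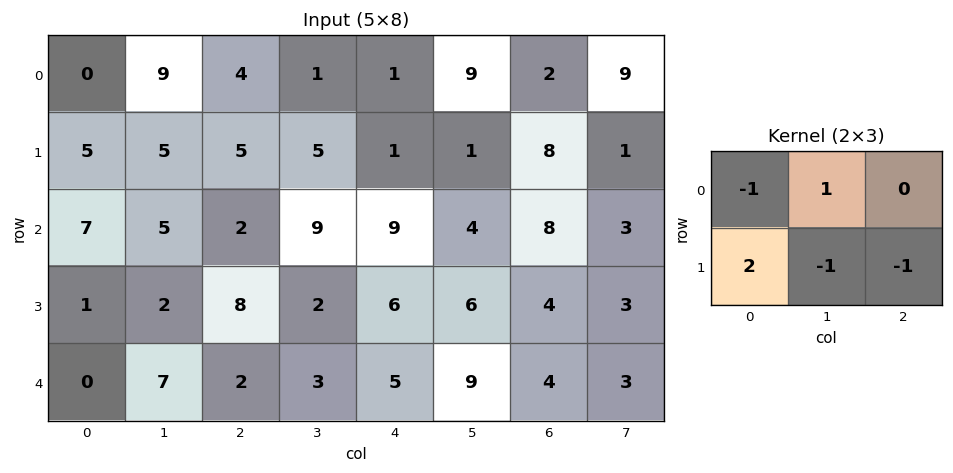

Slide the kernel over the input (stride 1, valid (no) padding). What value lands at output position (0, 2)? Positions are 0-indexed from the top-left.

1

The receptive field on the input at this output position is [4 1 1 / 5 5 1]. Elementwise product with the kernel and sum: 4·-1 + 1·1 + 5·2 + 5·-1 + 1·-1.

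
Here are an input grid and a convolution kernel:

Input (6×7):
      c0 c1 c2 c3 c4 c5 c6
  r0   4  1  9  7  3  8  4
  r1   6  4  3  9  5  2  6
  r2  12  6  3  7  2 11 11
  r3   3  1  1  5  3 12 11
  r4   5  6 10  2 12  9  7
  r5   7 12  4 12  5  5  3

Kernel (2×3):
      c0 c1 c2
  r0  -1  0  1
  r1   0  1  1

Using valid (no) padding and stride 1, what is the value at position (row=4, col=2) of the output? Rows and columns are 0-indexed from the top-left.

19

The receptive field on the input at this output position is [10 2 12 / 4 12 5]. Elementwise product with the kernel and sum: 10·-1 + 12·1 + 12·1 + 5·1.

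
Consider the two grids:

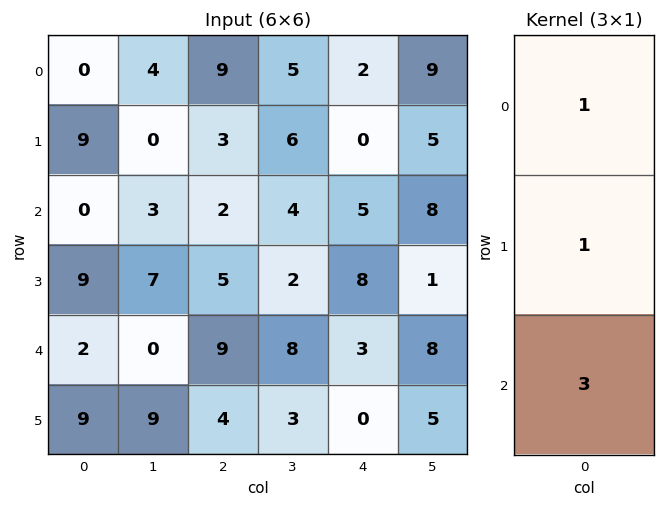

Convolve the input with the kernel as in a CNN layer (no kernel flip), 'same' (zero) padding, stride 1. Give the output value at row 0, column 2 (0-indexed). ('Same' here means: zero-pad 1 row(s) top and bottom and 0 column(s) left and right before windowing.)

The receptive field on the zero-padded input at this output position is [0 / 9 / 3]. Elementwise product with the kernel and sum: 0·1 + 9·1 + 3·3.

18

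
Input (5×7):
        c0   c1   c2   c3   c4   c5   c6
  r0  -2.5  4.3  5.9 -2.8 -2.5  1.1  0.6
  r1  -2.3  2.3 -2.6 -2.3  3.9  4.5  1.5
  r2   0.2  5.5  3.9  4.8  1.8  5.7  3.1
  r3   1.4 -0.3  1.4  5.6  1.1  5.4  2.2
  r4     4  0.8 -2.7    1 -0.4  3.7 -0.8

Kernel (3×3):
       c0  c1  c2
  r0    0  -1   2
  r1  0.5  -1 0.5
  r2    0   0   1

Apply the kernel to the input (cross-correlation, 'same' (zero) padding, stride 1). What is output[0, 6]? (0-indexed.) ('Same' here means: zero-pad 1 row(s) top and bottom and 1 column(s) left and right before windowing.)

-0.05

The receptive field on the zero-padded input at this output position is [0 0 0 / 1.1 0.6 0 / 4.5 1.5 0]. Elementwise product with the kernel and sum: 0·-1 + 0·2 + 1.1·0.5 + 0.6·-1 + 0·0.5 + 0·1.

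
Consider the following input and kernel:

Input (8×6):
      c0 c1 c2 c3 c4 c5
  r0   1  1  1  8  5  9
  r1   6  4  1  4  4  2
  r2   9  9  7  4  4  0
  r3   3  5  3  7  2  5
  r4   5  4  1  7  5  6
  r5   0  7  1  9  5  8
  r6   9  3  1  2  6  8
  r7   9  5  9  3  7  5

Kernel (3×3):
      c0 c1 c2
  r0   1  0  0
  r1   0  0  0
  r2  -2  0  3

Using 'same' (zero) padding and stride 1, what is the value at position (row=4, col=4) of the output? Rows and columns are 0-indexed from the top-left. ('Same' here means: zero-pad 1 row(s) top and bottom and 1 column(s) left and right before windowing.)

13

The receptive field on the zero-padded input at this output position is [7 2 5 / 7 5 6 / 9 5 8]. Elementwise product with the kernel and sum: 7·1 + 9·-2 + 8·3.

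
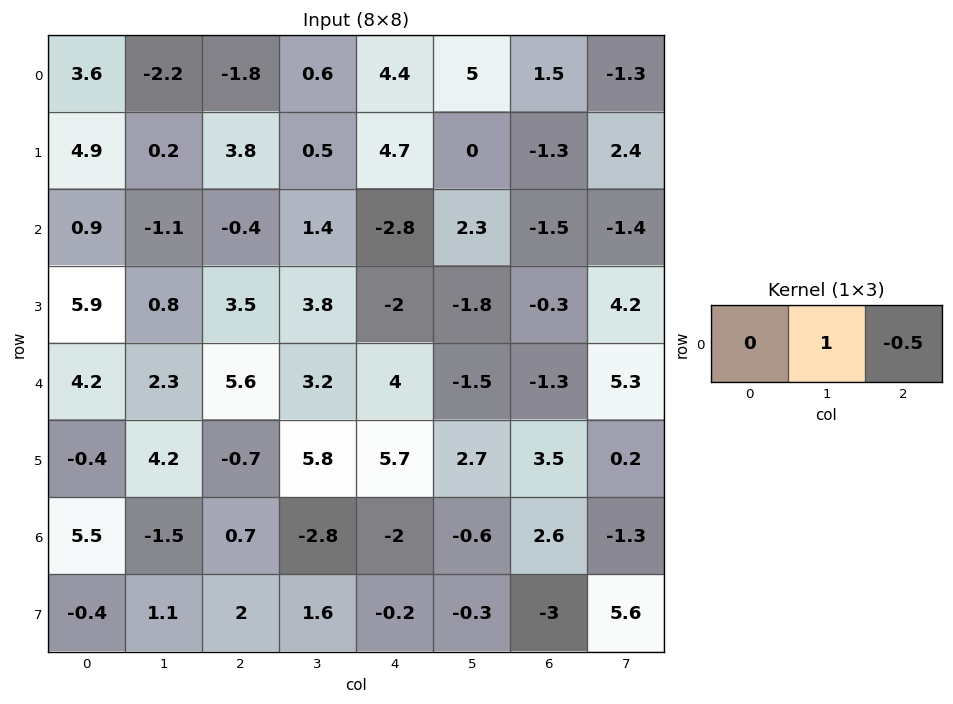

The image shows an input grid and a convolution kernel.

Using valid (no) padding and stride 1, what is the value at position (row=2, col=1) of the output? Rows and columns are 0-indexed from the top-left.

-1.1

The receptive field on the input at this output position is [-1.1 -0.4 1.4]. Elementwise product with the kernel and sum: -0.4·1 + 1.4·-0.5.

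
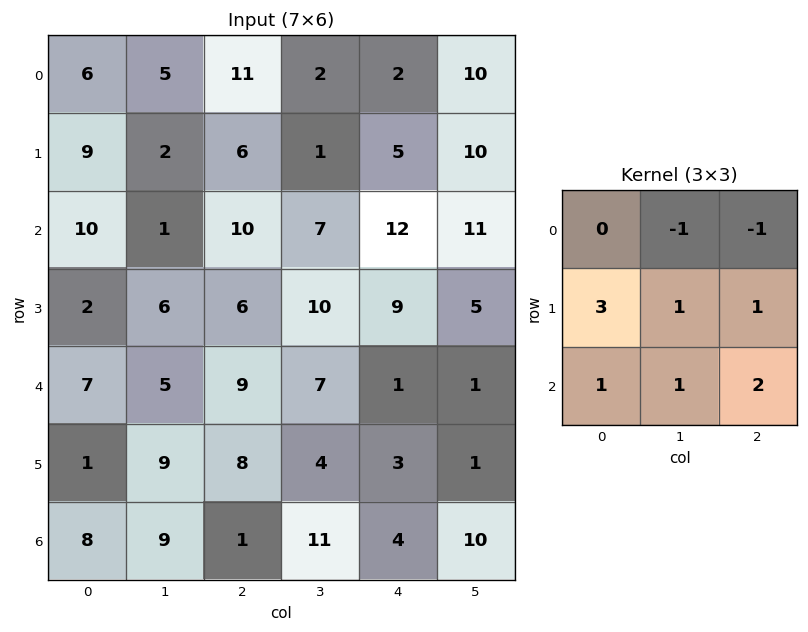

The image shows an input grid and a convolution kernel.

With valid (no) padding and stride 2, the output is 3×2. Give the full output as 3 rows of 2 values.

50 61
37 36
25 43

Output[0,0]: The receptive field on the input at this output position is [6 5 11 / 9 2 6 / 10 1 10]. Elementwise product with the kernel and sum: 5·-1 + 11·-1 + 9·3 + 2·1 + 6·1 + 10·1 + 1·1 + 10·2.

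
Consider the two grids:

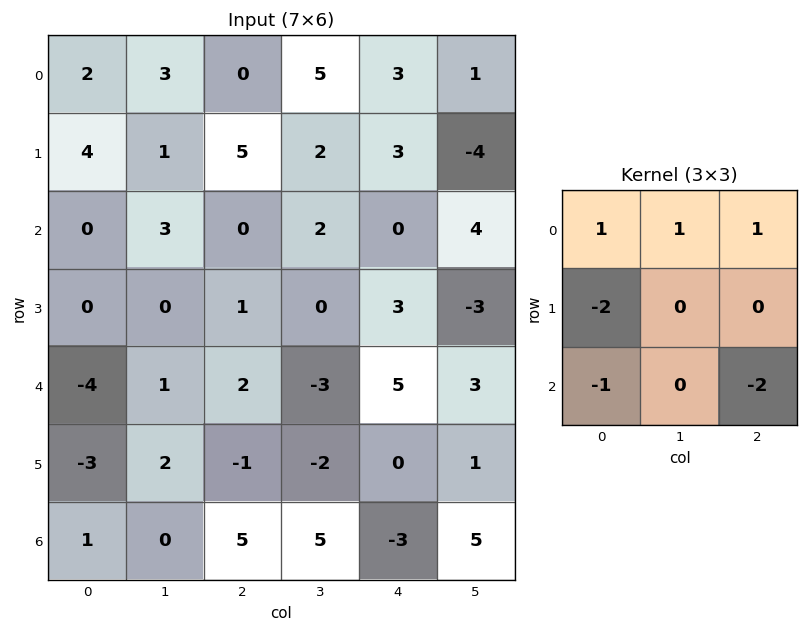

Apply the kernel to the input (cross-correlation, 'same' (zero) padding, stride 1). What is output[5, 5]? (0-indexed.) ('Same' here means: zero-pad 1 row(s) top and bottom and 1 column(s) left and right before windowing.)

The receptive field on the zero-padded input at this output position is [5 3 0 / 0 1 0 / -3 5 0]. Elementwise product with the kernel and sum: 5·1 + 3·1 + 0·1 + 0·-2 + -3·-1 + 0·-2.

11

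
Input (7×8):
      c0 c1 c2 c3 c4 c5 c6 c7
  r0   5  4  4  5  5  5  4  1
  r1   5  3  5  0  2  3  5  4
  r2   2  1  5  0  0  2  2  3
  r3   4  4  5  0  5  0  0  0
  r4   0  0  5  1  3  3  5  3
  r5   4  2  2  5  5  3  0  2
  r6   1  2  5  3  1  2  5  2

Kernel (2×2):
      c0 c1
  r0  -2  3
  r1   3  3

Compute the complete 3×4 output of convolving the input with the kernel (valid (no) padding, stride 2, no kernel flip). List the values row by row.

26 22 20 22
23 5 21 5
18 14 27 5

Output[0,0]: The receptive field on the input at this output position is [5 4 / 5 3]. Elementwise product with the kernel and sum: 5·-2 + 4·3 + 5·3 + 3·3.
Output[0,1]: The receptive field on the input at this output position is [4 5 / 5 0]. Elementwise product with the kernel and sum: 4·-2 + 5·3 + 5·3 + 0·3.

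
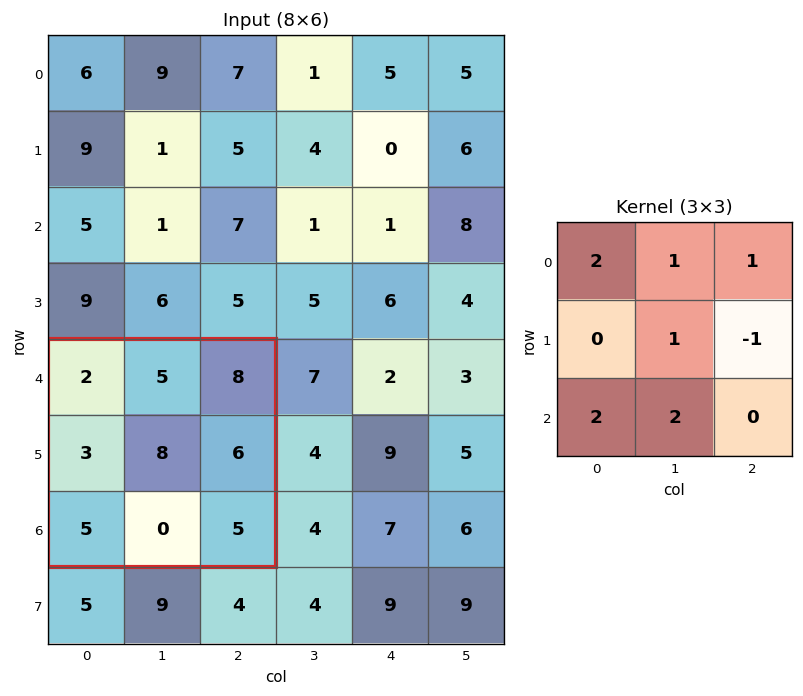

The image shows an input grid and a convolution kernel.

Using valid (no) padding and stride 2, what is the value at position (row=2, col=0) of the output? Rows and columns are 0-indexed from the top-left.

29

The receptive field on the input at this output position is [2 5 8 / 3 8 6 / 5 0 5]. Elementwise product with the kernel and sum: 2·2 + 5·1 + 8·1 + 8·1 + 6·-1 + 5·2 + 0·2.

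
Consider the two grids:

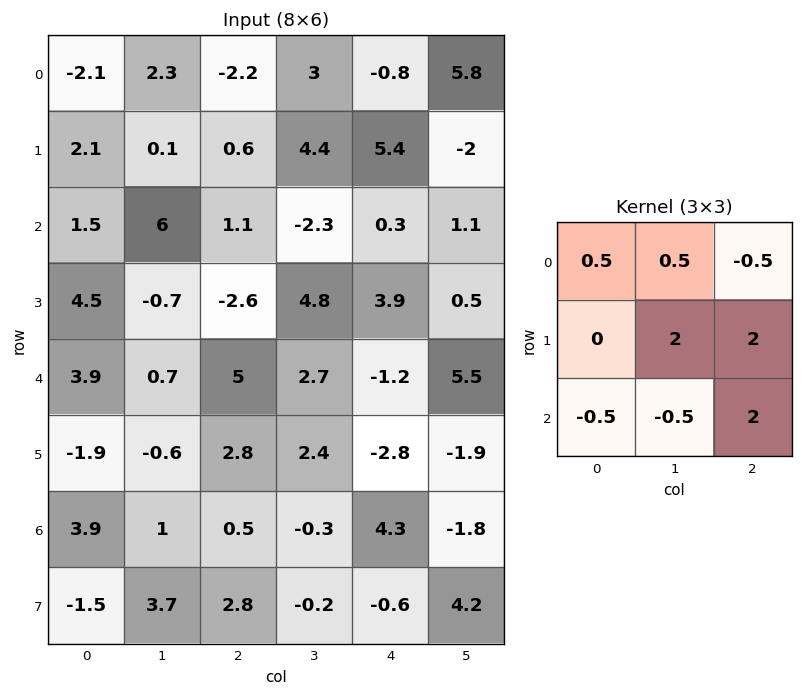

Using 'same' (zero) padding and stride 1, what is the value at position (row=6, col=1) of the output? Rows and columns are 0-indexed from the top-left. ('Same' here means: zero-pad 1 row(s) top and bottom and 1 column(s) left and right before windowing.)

4.85

The receptive field on the zero-padded input at this output position is [-1.9 -0.6 2.8 / 3.9 1 0.5 / -1.5 3.7 2.8]. Elementwise product with the kernel and sum: -1.9·0.5 + -0.6·0.5 + 2.8·-0.5 + 1·2 + 0.5·2 + -1.5·-0.5 + 3.7·-0.5 + 2.8·2.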